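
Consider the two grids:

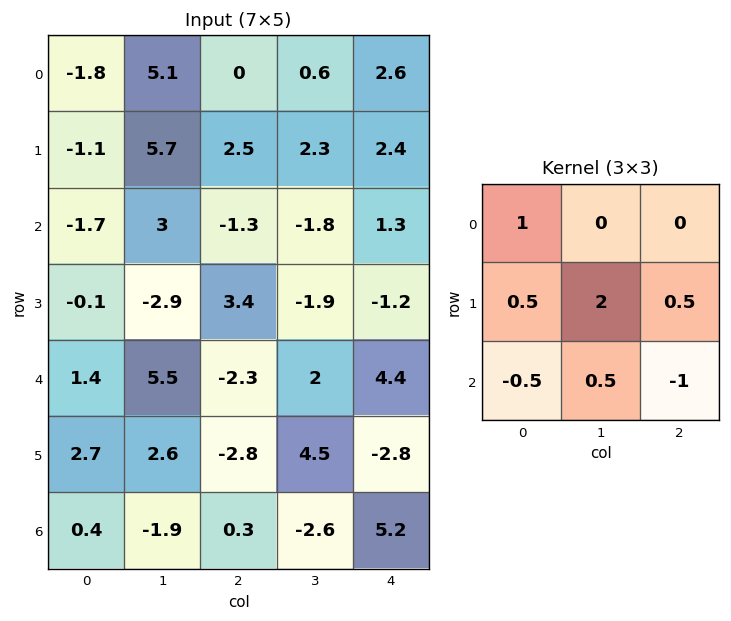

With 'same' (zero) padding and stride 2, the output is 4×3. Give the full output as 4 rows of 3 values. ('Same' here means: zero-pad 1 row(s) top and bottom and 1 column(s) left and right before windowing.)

Output[0,0]: The receptive field on the zero-padded input at this output position is [0 0 0 / 0 -1.8 5.1 / 0 -1.1 5.7]. Elementwise product with the kernel and sum: 0·1 + 0·0.5 + -1.8·2 + 5.1·0.5 + 0·-0.5 + -1.1·0.5 + 5.7·-1.

-7.3 -1.05 5.55
0.95 8.75 4.35
4.3 -10.95 4.25
-0.15 0.95 13.6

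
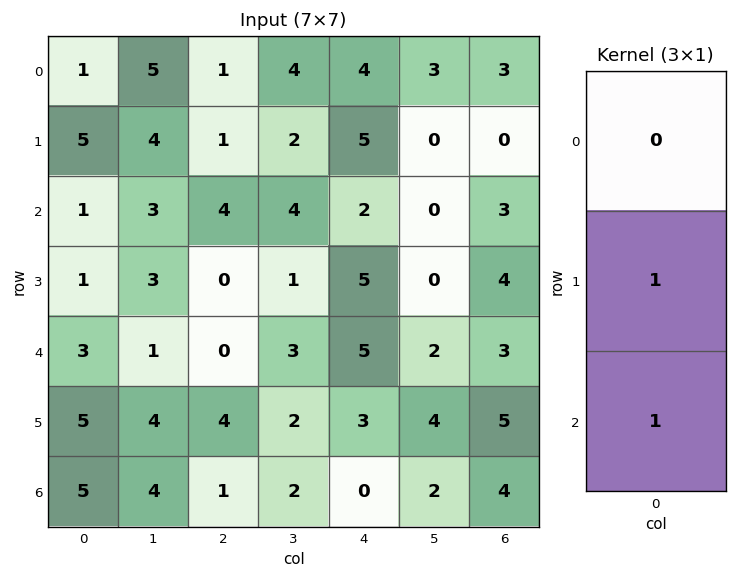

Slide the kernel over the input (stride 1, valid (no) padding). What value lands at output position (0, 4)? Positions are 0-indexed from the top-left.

The receptive field on the input at this output position is [4 / 5 / 2]. Elementwise product with the kernel and sum: 5·1 + 2·1.

7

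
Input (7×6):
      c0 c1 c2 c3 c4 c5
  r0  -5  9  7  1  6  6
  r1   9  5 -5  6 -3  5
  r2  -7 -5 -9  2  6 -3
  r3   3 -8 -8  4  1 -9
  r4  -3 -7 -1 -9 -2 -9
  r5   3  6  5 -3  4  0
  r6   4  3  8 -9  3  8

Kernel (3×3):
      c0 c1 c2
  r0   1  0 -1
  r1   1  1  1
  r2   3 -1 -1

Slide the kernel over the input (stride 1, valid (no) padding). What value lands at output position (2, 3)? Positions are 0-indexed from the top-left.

The receptive field on the input at this output position is [2 6 -3 / 4 1 -9 / -9 -2 -9]. Elementwise product with the kernel and sum: 2·1 + -3·-1 + 4·1 + 1·1 + -9·1 + -9·3 + -2·-1 + -9·-1.

-15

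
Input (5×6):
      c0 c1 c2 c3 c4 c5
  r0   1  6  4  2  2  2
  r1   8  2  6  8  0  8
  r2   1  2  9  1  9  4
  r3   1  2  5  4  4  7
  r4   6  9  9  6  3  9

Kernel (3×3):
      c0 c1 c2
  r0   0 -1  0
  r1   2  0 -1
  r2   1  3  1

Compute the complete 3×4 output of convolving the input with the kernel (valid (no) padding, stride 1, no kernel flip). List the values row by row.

Output[0,0]: The receptive field on the input at this output position is [1 6 4 / 8 2 6 / 1 2 9]. Elementwise product with the kernel and sum: 6·-1 + 8·2 + 6·-1 + 1·1 + 2·3 + 9·1.
Output[0,1]: The receptive field on the input at this output position is [6 4 2 / 2 6 8 / 2 9 1]. Elementwise product with the kernel and sum: 4·-1 + 2·2 + 8·-1 + 2·1 + 9·3 + 1·1.

20 22 31 38
3 18 22 21
37 33 35 16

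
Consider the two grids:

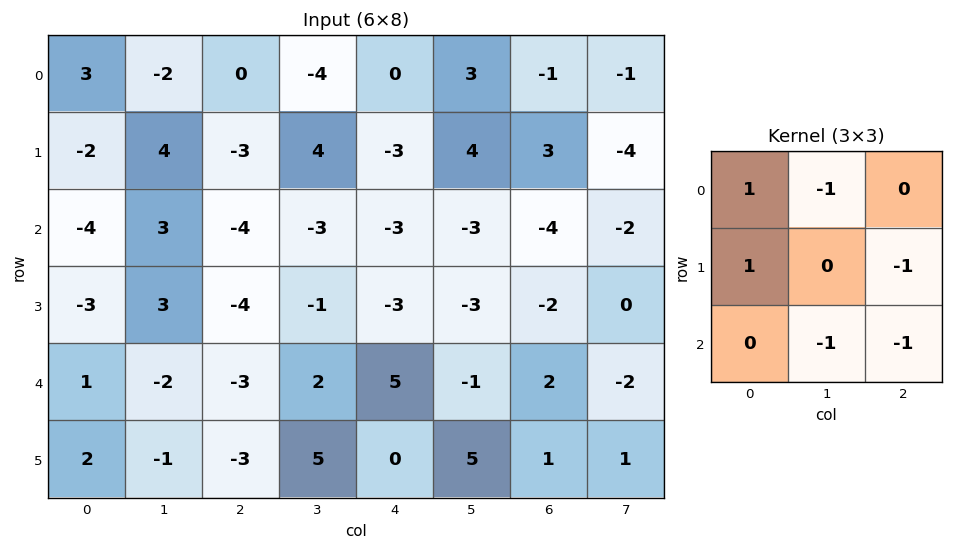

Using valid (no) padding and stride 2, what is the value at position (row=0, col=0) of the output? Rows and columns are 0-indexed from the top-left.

The receptive field on the input at this output position is [3 -2 0 / -2 4 -3 / -4 3 -4]. Elementwise product with the kernel and sum: 3·1 + -2·-1 + -2·1 + -3·-1 + 3·-1 + -4·-1.

7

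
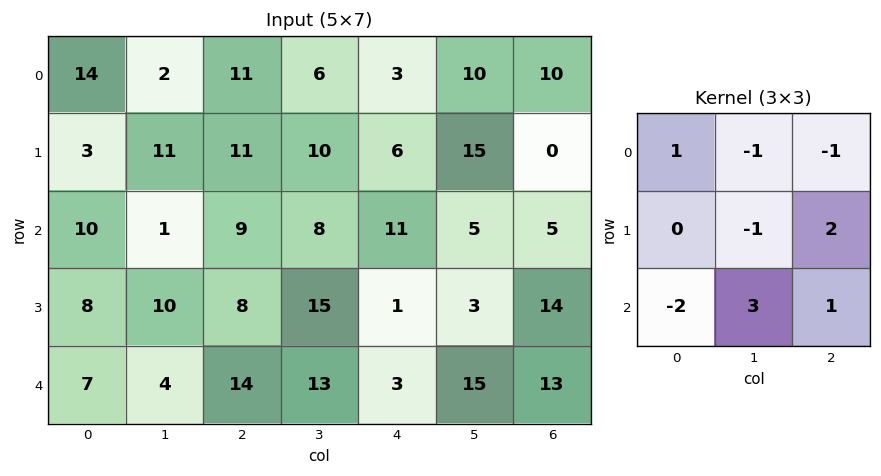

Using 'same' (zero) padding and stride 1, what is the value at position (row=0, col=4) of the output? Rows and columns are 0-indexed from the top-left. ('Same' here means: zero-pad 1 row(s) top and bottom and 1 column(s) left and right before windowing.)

30

The receptive field on the zero-padded input at this output position is [0 0 0 / 6 3 10 / 10 6 15]. Elementwise product with the kernel and sum: 0·1 + 0·-1 + 0·-1 + 3·-1 + 10·2 + 10·-2 + 6·3 + 15·1.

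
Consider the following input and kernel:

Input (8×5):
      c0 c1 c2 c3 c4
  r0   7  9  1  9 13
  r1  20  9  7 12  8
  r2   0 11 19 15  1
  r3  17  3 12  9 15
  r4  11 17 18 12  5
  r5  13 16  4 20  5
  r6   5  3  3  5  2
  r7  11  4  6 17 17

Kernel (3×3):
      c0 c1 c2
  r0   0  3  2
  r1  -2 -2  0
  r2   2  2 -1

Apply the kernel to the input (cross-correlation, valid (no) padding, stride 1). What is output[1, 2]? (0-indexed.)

11

The receptive field on the input at this output position is [7 12 8 / 19 15 1 / 12 9 15]. Elementwise product with the kernel and sum: 12·3 + 8·2 + 19·-2 + 15·-2 + 12·2 + 9·2 + 15·-1.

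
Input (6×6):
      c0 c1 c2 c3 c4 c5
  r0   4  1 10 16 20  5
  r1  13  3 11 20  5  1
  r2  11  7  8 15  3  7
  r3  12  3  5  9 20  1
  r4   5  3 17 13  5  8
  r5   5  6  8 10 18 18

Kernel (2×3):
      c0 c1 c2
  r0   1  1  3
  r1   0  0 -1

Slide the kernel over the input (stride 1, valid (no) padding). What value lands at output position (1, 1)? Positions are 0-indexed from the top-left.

59

The receptive field on the input at this output position is [3 11 20 / 7 8 15]. Elementwise product with the kernel and sum: 3·1 + 11·1 + 20·3 + 15·-1.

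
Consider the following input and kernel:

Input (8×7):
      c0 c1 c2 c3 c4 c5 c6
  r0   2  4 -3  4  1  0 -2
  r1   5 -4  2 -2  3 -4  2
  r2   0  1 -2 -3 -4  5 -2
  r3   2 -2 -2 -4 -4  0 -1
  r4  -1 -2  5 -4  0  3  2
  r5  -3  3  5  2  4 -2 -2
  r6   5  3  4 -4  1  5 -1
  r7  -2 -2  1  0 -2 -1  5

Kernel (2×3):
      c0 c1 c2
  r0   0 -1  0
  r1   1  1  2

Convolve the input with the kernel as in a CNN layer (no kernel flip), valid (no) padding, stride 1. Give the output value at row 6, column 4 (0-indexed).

The receptive field on the input at this output position is [1 5 -1 / -2 -1 5]. Elementwise product with the kernel and sum: 5·-1 + -2·1 + -1·1 + 5·2.

2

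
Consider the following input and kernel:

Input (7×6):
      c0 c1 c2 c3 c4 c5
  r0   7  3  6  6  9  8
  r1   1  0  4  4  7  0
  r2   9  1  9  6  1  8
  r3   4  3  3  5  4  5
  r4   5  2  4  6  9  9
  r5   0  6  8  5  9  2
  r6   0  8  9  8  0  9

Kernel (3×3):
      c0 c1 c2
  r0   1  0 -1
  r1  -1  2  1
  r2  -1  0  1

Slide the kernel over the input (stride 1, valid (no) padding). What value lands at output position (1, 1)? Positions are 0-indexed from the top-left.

21

The receptive field on the input at this output position is [0 4 4 / 1 9 6 / 3 3 5]. Elementwise product with the kernel and sum: 0·1 + 4·-1 + 1·-1 + 9·2 + 6·1 + 3·-1 + 5·1.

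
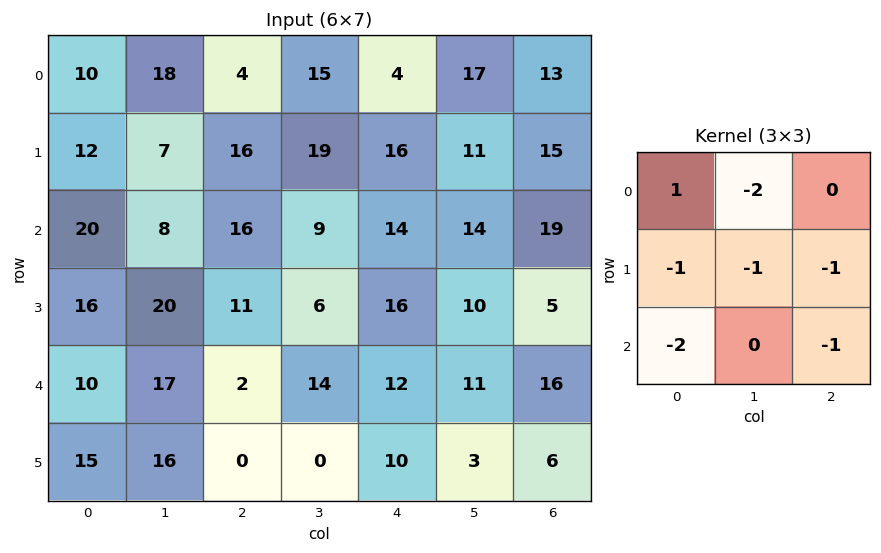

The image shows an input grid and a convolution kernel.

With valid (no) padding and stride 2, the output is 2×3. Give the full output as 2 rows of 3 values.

Output[0,0]: The receptive field on the input at this output position is [10 18 4 / 12 7 16 / 20 8 16]. Elementwise product with the kernel and sum: 10·1 + 18·-2 + 12·-1 + 7·-1 + 16·-1 + 20·-2 + 16·-1.
Output[0,1]: The receptive field on the input at this output position is [4 15 4 / 16 19 16 / 16 9 14]. Elementwise product with the kernel and sum: 4·1 + 15·-2 + 16·-1 + 19·-1 + 16·-1 + 16·-2 + 14·-1.

-117 -123 -119
-65 -51 -85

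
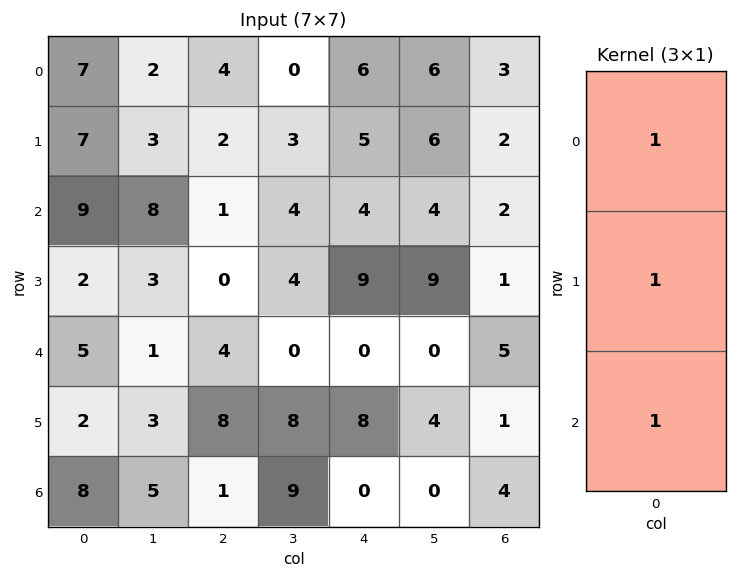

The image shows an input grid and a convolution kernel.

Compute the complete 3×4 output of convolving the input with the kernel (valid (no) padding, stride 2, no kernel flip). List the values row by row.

23 7 15 7
16 5 13 8
15 13 8 10

Output[0,0]: The receptive field on the input at this output position is [7 / 7 / 9]. Elementwise product with the kernel and sum: 7·1 + 7·1 + 9·1.
Output[0,1]: The receptive field on the input at this output position is [4 / 2 / 1]. Elementwise product with the kernel and sum: 4·1 + 2·1 + 1·1.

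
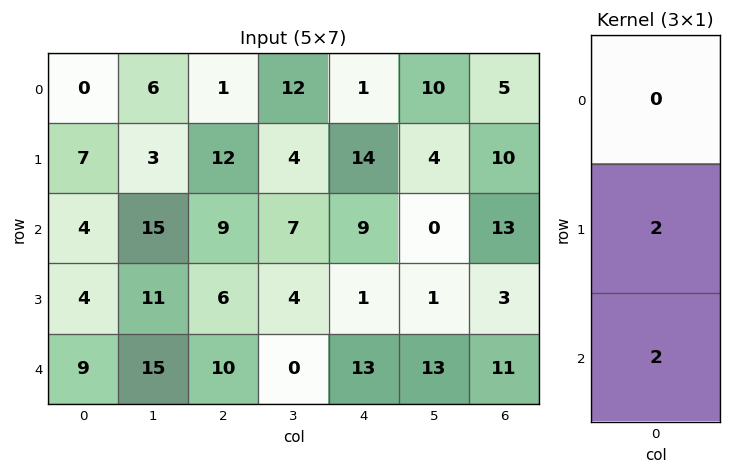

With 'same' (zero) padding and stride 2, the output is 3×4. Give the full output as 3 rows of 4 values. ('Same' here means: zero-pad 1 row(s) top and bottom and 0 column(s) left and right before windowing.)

14 26 30 30
16 30 20 32
18 20 26 22

Output[0,0]: The receptive field on the zero-padded input at this output position is [0 / 0 / 7]. Elementwise product with the kernel and sum: 0·2 + 7·2.
Output[0,1]: The receptive field on the zero-padded input at this output position is [0 / 1 / 12]. Elementwise product with the kernel and sum: 1·2 + 12·2.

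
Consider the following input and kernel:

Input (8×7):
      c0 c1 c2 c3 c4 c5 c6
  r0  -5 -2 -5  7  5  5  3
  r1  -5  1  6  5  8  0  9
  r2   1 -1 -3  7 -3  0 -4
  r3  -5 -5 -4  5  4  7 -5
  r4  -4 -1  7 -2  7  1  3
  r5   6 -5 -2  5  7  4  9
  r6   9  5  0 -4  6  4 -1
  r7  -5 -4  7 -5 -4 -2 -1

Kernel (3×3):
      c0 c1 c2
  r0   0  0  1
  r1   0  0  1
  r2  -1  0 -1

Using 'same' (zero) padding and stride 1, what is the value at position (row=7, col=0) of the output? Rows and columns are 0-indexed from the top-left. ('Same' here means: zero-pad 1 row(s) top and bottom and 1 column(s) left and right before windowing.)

1

The receptive field on the zero-padded input at this output position is [0 9 5 / 0 -5 -4 / 0 0 0]. Elementwise product with the kernel and sum: 5·1 + -4·1 + 0·-1 + 0·-1.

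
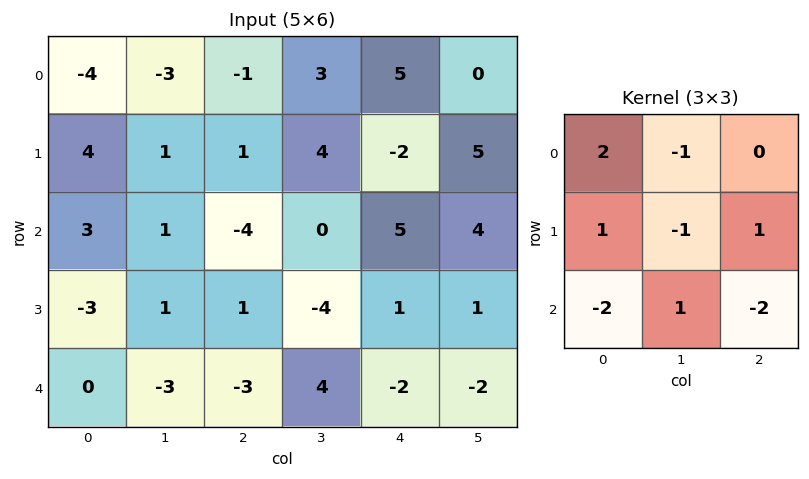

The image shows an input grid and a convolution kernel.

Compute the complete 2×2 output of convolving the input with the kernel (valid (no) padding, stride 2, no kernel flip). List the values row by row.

Output[0,0]: The receptive field on the input at this output position is [-4 -3 -1 / 4 1 1 / 3 1 -4]. Elementwise product with the kernel and sum: -4·2 + -3·-1 + 4·1 + 1·-1 + 1·1 + 3·-2 + 1·1 + -4·-2.
Output[0,1]: The receptive field on the input at this output position is [-1 3 5 / 1 4 -2 / -4 0 5]. Elementwise product with the kernel and sum: -1·2 + 3·-1 + 1·1 + 4·-1 + -2·1 + -4·-2 + 0·1 + 5·-2.

2 -12
5 12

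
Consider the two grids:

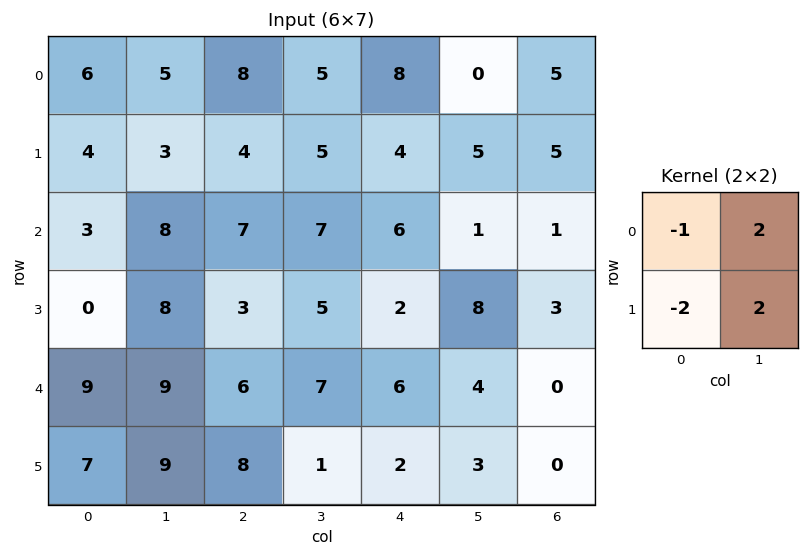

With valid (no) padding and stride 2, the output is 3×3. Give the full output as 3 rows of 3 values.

Output[0,0]: The receptive field on the input at this output position is [6 5 / 4 3]. Elementwise product with the kernel and sum: 6·-1 + 5·2 + 4·-2 + 3·2.
Output[0,1]: The receptive field on the input at this output position is [8 5 / 4 5]. Elementwise product with the kernel and sum: 8·-1 + 5·2 + 4·-2 + 5·2.

2 4 -6
29 11 8
13 -6 4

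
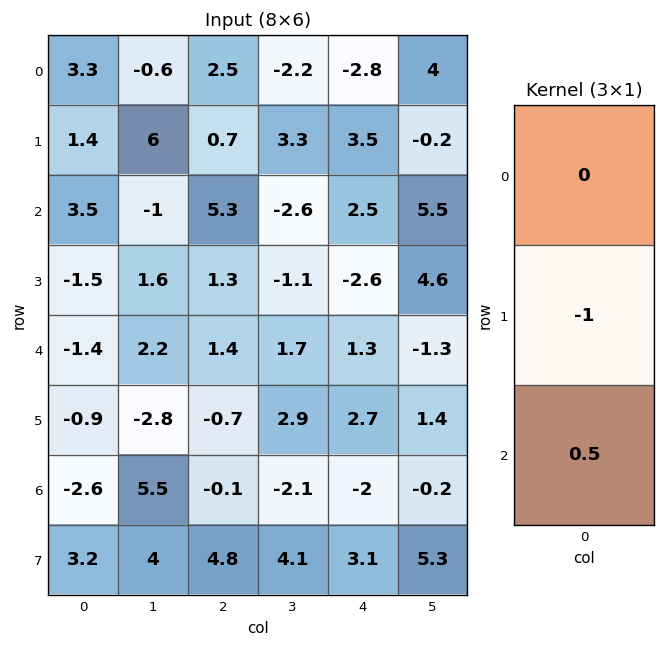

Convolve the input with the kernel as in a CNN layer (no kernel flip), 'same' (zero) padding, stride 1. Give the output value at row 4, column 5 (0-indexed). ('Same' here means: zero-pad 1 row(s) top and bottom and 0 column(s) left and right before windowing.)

2

The receptive field on the zero-padded input at this output position is [4.6 / -1.3 / 1.4]. Elementwise product with the kernel and sum: -1.3·-1 + 1.4·0.5.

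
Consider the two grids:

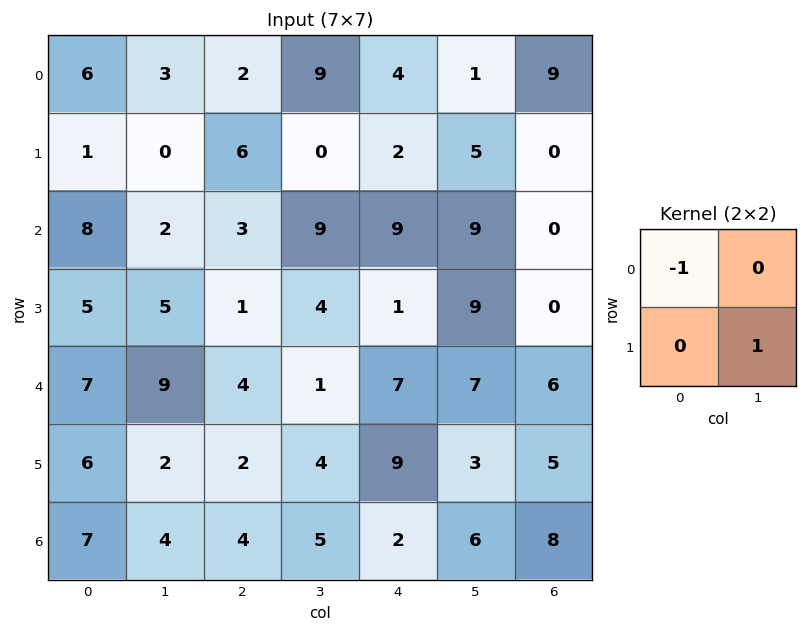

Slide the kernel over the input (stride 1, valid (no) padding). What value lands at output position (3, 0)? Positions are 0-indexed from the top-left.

4

The receptive field on the input at this output position is [5 5 / 7 9]. Elementwise product with the kernel and sum: 5·-1 + 9·1.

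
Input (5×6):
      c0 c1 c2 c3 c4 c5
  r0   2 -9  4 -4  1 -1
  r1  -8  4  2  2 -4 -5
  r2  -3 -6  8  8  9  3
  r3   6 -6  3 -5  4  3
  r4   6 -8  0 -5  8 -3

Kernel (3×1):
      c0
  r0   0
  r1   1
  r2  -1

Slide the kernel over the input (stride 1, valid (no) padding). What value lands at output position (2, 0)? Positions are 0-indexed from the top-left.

0

The receptive field on the input at this output position is [-3 / 6 / 6]. Elementwise product with the kernel and sum: 6·1 + 6·-1.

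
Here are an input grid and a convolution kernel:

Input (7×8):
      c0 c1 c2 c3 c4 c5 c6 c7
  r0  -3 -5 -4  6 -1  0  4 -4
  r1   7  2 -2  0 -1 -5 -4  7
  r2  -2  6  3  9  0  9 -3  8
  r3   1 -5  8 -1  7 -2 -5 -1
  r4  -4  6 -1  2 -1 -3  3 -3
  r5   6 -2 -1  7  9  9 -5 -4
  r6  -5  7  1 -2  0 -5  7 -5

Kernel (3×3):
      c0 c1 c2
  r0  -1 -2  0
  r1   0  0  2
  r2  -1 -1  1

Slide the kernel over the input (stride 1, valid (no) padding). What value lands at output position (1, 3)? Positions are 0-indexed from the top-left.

The receptive field on the input at this output position is [0 -1 -5 / 9 0 9 / -1 7 -2]. Elementwise product with the kernel and sum: 0·-1 + -1·-2 + 9·2 + -1·-1 + 7·-1 + -2·1.

12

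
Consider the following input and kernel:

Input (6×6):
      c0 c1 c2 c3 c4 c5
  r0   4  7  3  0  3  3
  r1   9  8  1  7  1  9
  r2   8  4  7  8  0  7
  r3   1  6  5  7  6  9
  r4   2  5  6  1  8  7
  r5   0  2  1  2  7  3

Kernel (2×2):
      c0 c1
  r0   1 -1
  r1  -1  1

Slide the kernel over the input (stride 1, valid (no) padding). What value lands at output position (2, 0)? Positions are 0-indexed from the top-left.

9

The receptive field on the input at this output position is [8 4 / 1 6]. Elementwise product with the kernel and sum: 8·1 + 4·-1 + 1·-1 + 6·1.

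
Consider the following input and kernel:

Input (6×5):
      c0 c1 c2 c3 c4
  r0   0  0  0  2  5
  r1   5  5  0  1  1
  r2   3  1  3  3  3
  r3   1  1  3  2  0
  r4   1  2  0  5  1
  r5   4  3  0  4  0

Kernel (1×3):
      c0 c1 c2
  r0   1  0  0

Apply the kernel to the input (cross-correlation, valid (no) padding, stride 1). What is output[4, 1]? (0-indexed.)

The receptive field on the input at this output position is [2 0 5]. Elementwise product with the kernel and sum: 2·1.

2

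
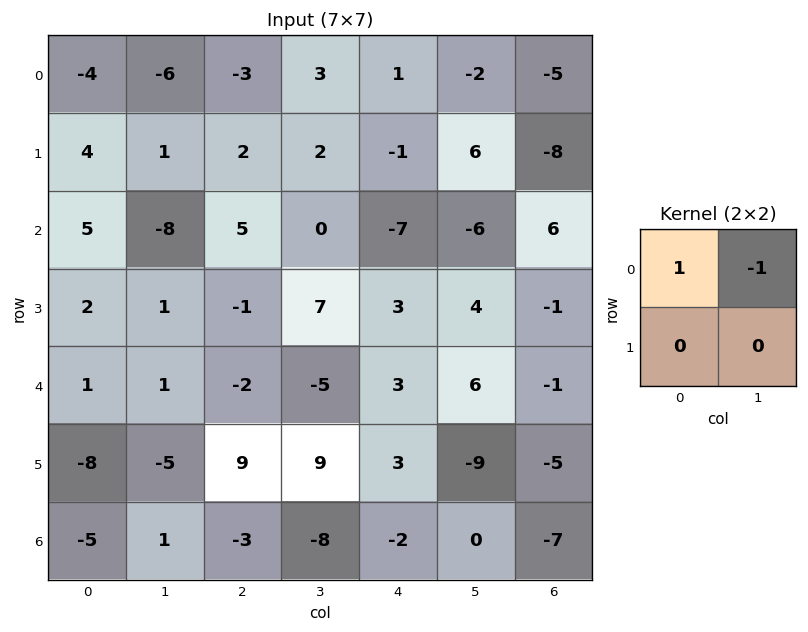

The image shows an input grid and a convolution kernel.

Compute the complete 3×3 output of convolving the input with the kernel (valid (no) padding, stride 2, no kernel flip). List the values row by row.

2 -6 3
13 5 -1
0 3 -3

Output[0,0]: The receptive field on the input at this output position is [-4 -6 / 4 1]. Elementwise product with the kernel and sum: -4·1 + -6·-1.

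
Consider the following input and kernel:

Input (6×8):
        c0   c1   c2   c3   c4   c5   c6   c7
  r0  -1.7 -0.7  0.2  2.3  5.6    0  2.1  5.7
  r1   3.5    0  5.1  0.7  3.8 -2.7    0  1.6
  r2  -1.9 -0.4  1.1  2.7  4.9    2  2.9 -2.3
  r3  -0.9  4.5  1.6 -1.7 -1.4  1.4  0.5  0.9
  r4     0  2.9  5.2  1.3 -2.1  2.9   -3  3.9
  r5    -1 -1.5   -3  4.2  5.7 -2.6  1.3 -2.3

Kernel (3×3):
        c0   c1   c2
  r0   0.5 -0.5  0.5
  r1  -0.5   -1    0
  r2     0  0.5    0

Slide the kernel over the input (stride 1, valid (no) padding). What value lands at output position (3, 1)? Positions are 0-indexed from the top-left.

The receptive field on the input at this output position is [4.5 1.6 -1.7 / 2.9 5.2 1.3 / -1.5 -3 4.2]. Elementwise product with the kernel and sum: 4.5·0.5 + 1.6·-0.5 + -1.7·0.5 + 2.9·-0.5 + 5.2·-1 + -3·0.5.

-7.55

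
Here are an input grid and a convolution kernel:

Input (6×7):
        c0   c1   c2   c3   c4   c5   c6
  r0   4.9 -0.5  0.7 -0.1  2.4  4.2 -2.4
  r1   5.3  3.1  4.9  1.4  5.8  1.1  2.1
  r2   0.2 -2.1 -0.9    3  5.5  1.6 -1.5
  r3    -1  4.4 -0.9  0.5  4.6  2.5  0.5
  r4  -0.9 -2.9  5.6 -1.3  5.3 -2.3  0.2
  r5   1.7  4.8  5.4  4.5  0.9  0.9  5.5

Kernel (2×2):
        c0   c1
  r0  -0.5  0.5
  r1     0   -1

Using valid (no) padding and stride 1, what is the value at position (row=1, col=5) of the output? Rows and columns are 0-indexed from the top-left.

The receptive field on the input at this output position is [1.1 2.1 / 1.6 -1.5]. Elementwise product with the kernel and sum: 1.1·-0.5 + 2.1·0.5 + -1.5·-1.

2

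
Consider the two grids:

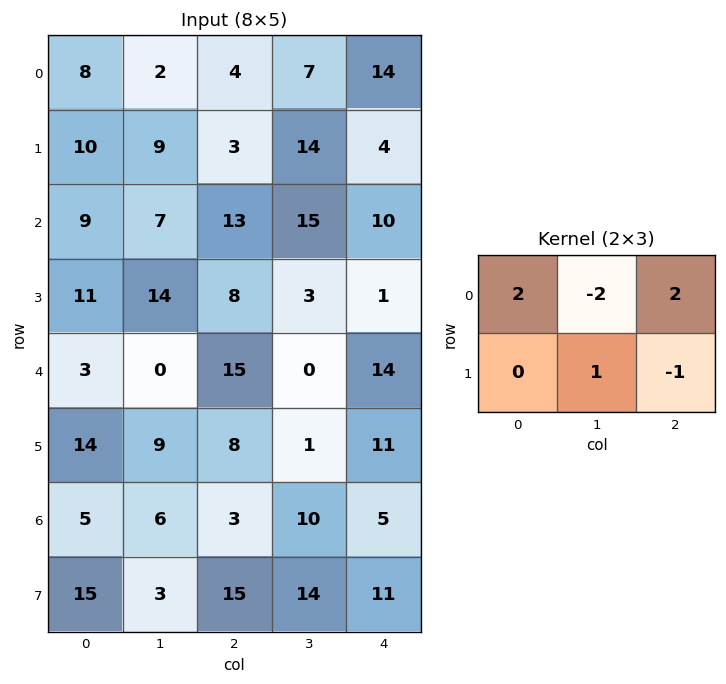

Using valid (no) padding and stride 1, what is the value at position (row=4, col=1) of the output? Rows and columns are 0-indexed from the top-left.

The receptive field on the input at this output position is [0 15 0 / 9 8 1]. Elementwise product with the kernel and sum: 0·2 + 15·-2 + 0·2 + 8·1 + 1·-1.

-23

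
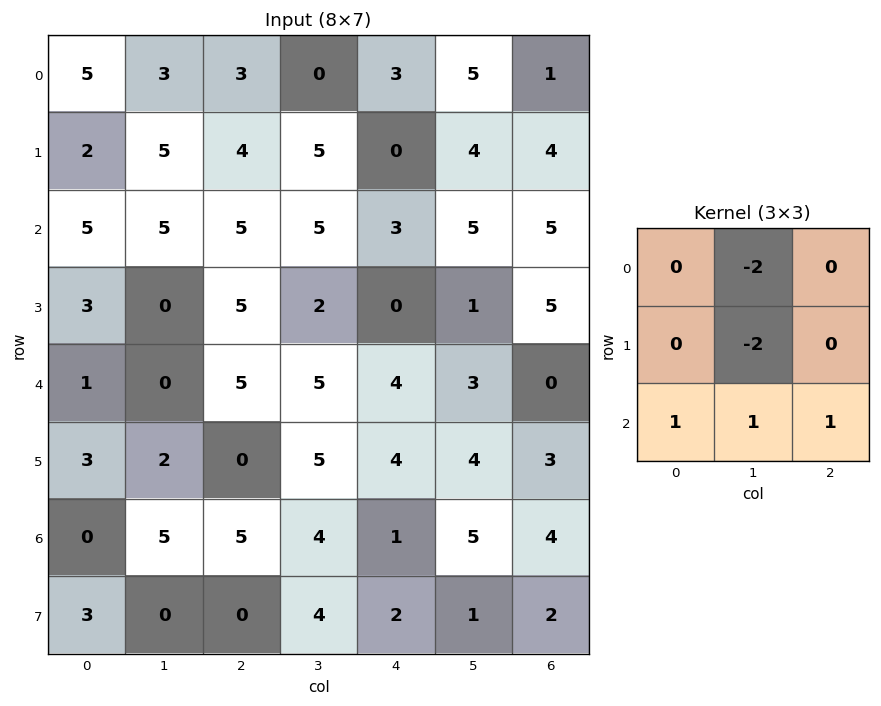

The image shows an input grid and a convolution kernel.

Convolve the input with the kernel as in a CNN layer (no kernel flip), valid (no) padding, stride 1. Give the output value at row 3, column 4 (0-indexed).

3

The receptive field on the input at this output position is [0 1 5 / 4 3 0 / 4 4 3]. Elementwise product with the kernel and sum: 1·-2 + 3·-2 + 4·1 + 4·1 + 3·1.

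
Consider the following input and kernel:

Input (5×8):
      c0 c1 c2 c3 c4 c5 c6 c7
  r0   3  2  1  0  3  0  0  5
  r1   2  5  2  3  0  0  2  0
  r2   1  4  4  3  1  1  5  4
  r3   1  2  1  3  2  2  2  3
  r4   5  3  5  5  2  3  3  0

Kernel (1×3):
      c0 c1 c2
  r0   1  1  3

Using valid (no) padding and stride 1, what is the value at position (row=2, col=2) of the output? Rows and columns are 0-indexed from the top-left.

The receptive field on the input at this output position is [4 3 1]. Elementwise product with the kernel and sum: 4·1 + 3·1 + 1·3.

10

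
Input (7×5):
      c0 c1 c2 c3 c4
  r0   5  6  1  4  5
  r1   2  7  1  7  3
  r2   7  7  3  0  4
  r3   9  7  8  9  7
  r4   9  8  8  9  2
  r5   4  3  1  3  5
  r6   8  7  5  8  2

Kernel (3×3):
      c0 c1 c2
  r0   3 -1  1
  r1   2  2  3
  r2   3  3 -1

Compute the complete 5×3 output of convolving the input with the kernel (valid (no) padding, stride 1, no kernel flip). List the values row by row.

Output[0,0]: The receptive field on the input at this output position is [5 6 1 / 2 7 1 / 7 7 3]. Elementwise product with the kernel and sum: 5·3 + 6·-1 + 1·1 + 2·2 + 7·2 + 1·3 + 7·3 + 7·3 + 3·-1.

70 88 34
77 83 61
116 114 117
106 90 69
84 70 77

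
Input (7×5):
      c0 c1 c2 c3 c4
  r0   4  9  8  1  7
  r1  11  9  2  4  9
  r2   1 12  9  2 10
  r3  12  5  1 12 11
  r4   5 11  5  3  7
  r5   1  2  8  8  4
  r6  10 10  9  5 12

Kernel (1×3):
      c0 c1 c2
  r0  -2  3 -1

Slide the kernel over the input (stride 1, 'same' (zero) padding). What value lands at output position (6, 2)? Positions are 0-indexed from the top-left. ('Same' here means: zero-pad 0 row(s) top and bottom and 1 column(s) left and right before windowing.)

The receptive field on the zero-padded input at this output position is [10 9 5]. Elementwise product with the kernel and sum: 10·-2 + 9·3 + 5·-1.

2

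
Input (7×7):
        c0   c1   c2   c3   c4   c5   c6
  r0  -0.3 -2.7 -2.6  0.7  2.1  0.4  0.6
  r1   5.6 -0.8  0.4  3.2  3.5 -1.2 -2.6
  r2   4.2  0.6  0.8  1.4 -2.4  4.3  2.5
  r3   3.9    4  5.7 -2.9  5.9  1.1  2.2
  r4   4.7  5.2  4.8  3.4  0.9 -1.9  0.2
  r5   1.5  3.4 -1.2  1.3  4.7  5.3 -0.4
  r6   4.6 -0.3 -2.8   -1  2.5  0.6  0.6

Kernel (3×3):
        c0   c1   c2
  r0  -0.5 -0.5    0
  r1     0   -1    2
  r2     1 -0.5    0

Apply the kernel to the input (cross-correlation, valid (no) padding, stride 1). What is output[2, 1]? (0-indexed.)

-9.4

The receptive field on the input at this output position is [0.6 0.8 1.4 / 4 5.7 -2.9 / 5.2 4.8 3.4]. Elementwise product with the kernel and sum: 0.6·-0.5 + 0.8·-0.5 + 5.7·-1 + -2.9·2 + 5.2·1 + 4.8·-0.5.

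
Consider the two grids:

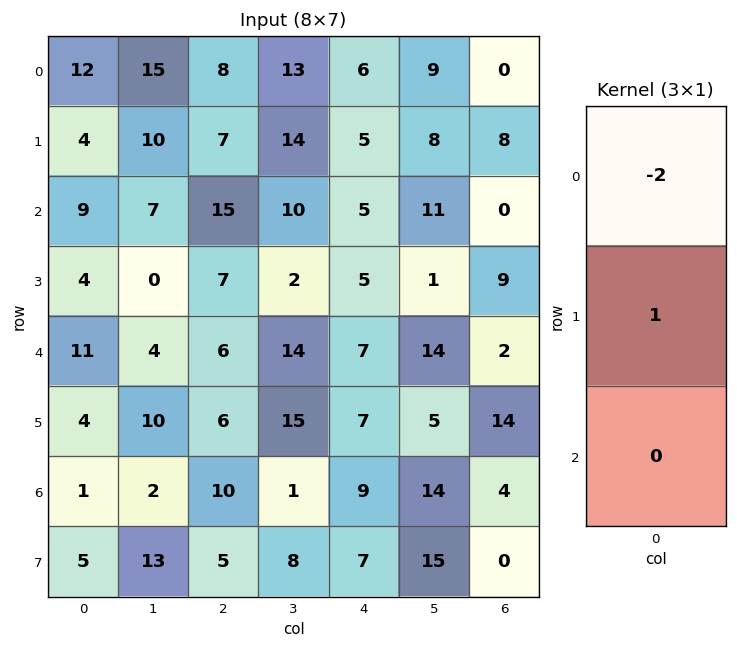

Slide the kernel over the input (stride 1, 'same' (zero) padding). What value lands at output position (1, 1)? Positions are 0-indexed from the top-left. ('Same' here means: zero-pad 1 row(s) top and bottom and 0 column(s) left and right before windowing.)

The receptive field on the zero-padded input at this output position is [15 / 10 / 7]. Elementwise product with the kernel and sum: 15·-2 + 10·1.

-20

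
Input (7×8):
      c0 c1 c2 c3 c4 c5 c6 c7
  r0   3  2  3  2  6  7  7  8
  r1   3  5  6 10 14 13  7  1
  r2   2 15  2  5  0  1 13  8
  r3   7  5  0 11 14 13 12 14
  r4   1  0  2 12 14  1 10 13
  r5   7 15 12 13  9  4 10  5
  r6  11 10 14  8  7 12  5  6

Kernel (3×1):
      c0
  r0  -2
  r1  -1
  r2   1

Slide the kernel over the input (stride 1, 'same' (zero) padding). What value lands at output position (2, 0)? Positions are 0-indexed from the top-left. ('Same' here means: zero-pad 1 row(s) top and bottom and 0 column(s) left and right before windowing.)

-1

The receptive field on the zero-padded input at this output position is [3 / 2 / 7]. Elementwise product with the kernel and sum: 3·-2 + 2·-1 + 7·1.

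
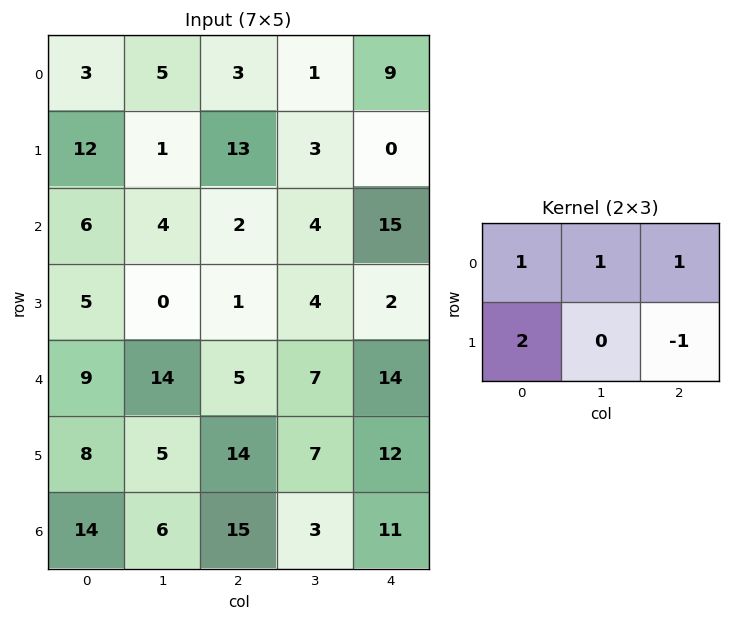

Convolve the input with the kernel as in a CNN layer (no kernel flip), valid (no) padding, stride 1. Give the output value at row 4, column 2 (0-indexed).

The receptive field on the input at this output position is [5 7 14 / 14 7 12]. Elementwise product with the kernel and sum: 5·1 + 7·1 + 14·1 + 14·2 + 12·-1.

42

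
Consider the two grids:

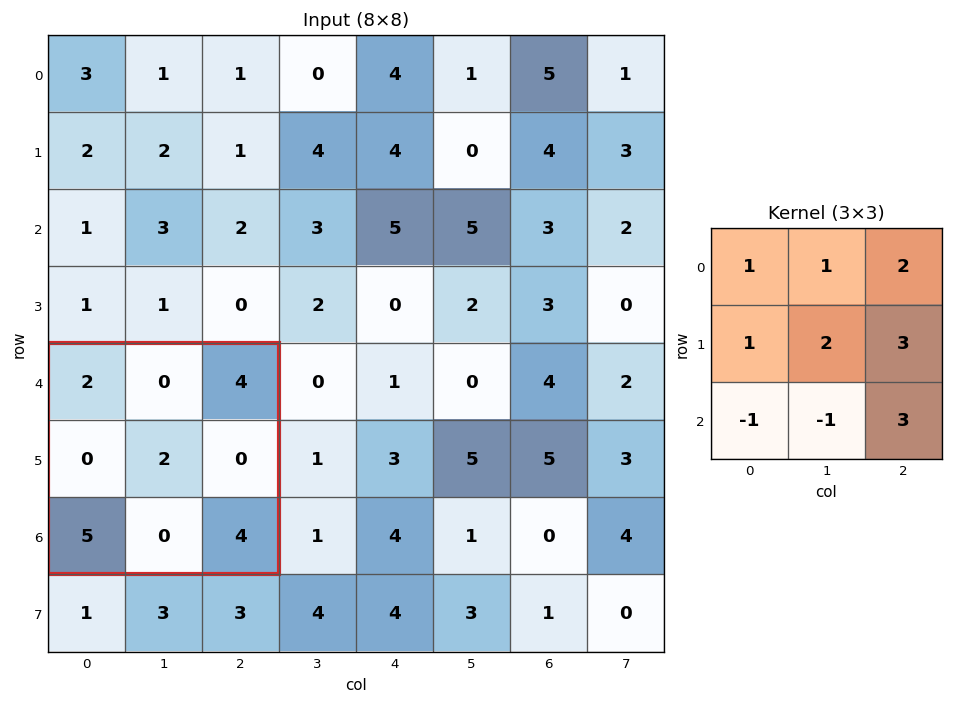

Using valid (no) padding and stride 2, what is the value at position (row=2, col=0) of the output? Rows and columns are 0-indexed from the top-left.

21

The receptive field on the input at this output position is [2 0 4 / 0 2 0 / 5 0 4]. Elementwise product with the kernel and sum: 2·1 + 0·1 + 4·2 + 0·1 + 2·2 + 0·3 + 5·-1 + 0·-1 + 4·3.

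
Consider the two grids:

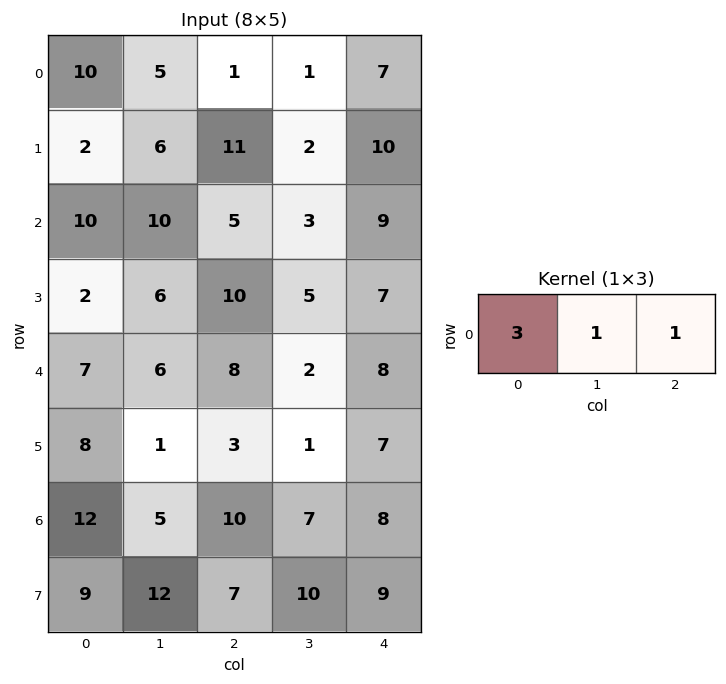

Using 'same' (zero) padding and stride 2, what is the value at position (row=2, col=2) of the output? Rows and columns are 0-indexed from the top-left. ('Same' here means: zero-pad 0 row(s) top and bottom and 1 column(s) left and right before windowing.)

14

The receptive field on the zero-padded input at this output position is [2 8 0]. Elementwise product with the kernel and sum: 2·3 + 8·1 + 0·1.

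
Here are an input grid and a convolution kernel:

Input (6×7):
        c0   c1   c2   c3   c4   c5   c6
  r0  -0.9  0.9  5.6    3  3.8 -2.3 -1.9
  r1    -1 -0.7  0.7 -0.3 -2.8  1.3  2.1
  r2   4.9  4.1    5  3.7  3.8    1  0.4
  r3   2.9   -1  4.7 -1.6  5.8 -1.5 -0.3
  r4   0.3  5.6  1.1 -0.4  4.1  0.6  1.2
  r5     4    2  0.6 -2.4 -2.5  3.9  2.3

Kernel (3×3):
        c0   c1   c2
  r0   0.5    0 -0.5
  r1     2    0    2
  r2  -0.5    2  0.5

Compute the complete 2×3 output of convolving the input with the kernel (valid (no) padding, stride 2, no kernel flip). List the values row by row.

4.4 3.5 1.75
26.75 22.3 12.45

Output[0,0]: The receptive field on the input at this output position is [-0.9 0.9 5.6 / -1 -0.7 0.7 / 4.9 4.1 5]. Elementwise product with the kernel and sum: -0.9·0.5 + 5.6·-0.5 + -1·2 + 0.7·2 + 4.9·-0.5 + 4.1·2 + 5·0.5.
Output[0,1]: The receptive field on the input at this output position is [5.6 3 3.8 / 0.7 -0.3 -2.8 / 5 3.7 3.8]. Elementwise product with the kernel and sum: 5.6·0.5 + 3.8·-0.5 + 0.7·2 + -2.8·2 + 5·-0.5 + 3.7·2 + 3.8·0.5.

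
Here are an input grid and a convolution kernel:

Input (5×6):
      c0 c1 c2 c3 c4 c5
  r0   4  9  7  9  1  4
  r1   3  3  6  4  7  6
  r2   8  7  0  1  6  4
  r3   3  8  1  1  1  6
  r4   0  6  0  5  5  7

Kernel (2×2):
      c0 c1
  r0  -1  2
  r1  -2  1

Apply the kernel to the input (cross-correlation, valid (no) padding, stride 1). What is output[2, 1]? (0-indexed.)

The receptive field on the input at this output position is [7 0 / 8 1]. Elementwise product with the kernel and sum: 7·-1 + 0·2 + 8·-2 + 1·1.

-22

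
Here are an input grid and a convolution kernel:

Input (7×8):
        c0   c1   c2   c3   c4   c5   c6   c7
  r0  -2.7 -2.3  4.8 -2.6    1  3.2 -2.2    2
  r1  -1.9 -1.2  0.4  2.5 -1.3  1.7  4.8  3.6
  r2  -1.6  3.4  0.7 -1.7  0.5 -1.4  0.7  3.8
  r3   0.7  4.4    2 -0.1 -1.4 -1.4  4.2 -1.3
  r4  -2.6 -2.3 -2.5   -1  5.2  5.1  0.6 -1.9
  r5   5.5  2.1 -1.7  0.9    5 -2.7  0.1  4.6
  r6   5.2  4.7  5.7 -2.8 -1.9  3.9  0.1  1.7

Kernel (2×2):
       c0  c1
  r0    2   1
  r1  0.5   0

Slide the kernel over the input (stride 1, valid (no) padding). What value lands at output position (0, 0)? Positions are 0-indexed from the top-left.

-8.65

The receptive field on the input at this output position is [-2.7 -2.3 / -1.9 -1.2]. Elementwise product with the kernel and sum: -2.7·2 + -2.3·1 + -1.9·0.5.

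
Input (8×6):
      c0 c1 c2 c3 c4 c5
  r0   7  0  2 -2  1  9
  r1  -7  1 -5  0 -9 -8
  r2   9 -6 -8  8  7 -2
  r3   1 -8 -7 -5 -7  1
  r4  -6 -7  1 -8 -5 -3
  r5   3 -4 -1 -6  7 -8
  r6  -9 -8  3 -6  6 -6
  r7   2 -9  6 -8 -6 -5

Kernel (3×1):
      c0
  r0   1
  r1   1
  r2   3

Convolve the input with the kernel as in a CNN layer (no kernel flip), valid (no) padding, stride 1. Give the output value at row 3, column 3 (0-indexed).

-31

The receptive field on the input at this output position is [-5 / -8 / -6]. Elementwise product with the kernel and sum: -5·1 + -8·1 + -6·3.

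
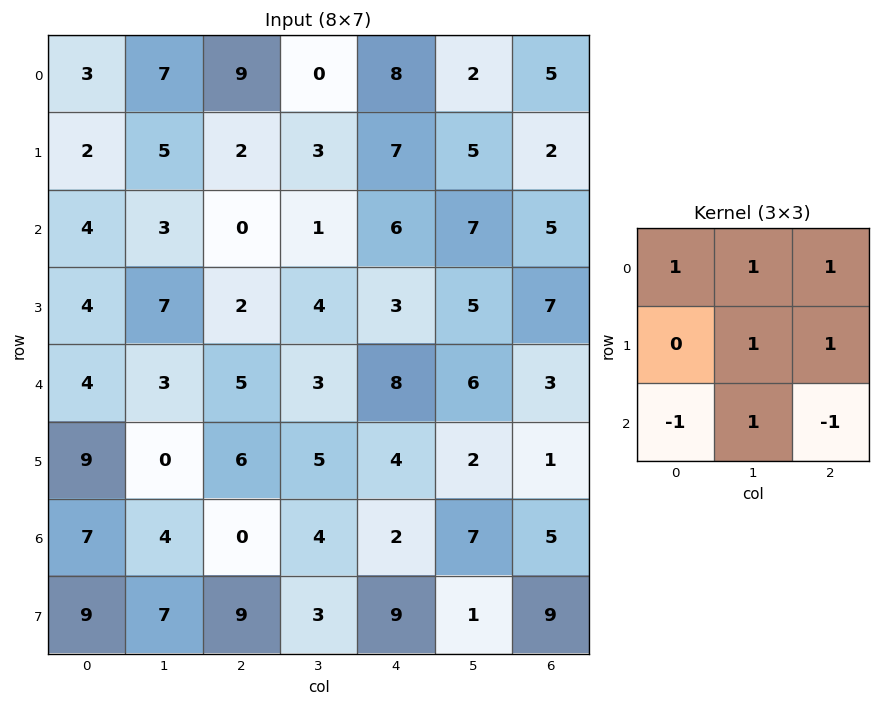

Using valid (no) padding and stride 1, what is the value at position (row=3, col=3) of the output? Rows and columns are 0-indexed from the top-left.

The receptive field on the input at this output position is [4 3 5 / 3 8 6 / 5 4 2]. Elementwise product with the kernel and sum: 4·1 + 3·1 + 5·1 + 8·1 + 6·1 + 5·-1 + 4·1 + 2·-1.

23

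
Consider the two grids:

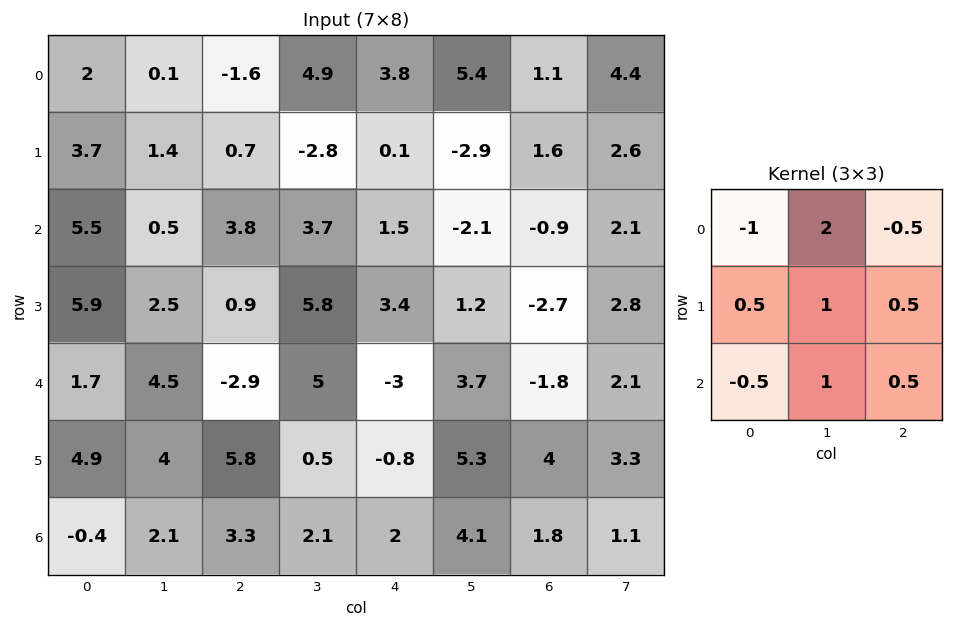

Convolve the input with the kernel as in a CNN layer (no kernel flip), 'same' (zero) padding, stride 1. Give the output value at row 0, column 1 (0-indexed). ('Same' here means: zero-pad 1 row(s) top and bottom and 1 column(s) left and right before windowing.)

The receptive field on the zero-padded input at this output position is [0 0 0 / 2 0.1 -1.6 / 3.7 1.4 0.7]. Elementwise product with the kernel and sum: 0·-1 + 0·2 + 0·-0.5 + 2·0.5 + 0.1·1 + -1.6·0.5 + 3.7·-0.5 + 1.4·1 + 0.7·0.5.

0.2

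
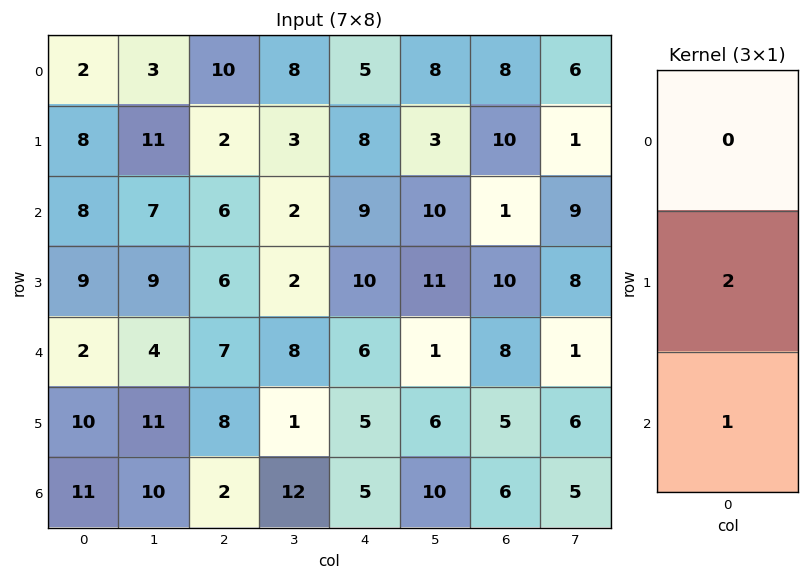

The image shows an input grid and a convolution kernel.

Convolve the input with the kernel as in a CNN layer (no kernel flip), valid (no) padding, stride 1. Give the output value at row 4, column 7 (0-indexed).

The receptive field on the input at this output position is [1 / 6 / 5]. Elementwise product with the kernel and sum: 6·2 + 5·1.

17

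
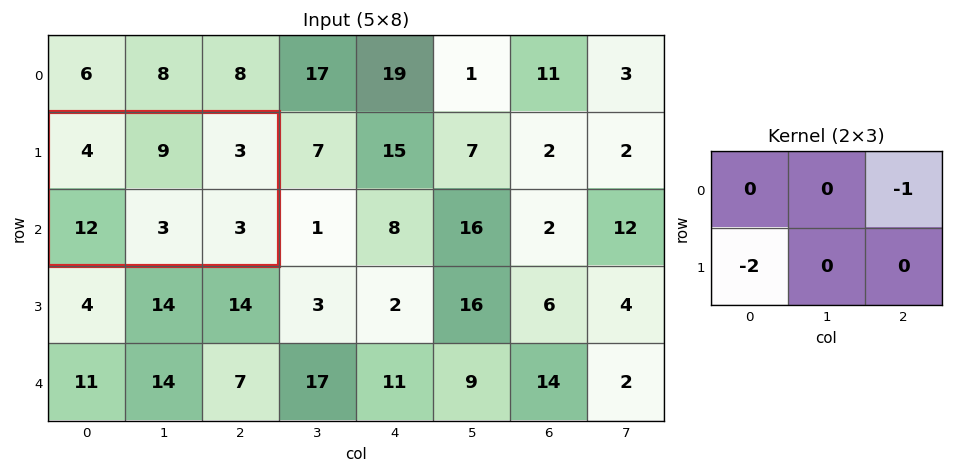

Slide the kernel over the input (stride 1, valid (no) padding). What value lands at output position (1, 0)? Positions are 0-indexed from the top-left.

The receptive field on the input at this output position is [4 9 3 / 12 3 3]. Elementwise product with the kernel and sum: 3·-1 + 12·-2.

-27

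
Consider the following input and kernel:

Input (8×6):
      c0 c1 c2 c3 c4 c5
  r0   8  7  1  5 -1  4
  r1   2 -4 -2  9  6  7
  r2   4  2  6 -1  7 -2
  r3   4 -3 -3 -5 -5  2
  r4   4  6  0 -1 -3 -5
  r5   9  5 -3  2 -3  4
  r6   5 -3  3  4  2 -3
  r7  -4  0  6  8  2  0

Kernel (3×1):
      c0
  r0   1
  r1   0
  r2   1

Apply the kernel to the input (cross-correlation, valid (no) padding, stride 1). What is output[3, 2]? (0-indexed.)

-6

The receptive field on the input at this output position is [-3 / 0 / -3]. Elementwise product with the kernel and sum: -3·1 + -3·1.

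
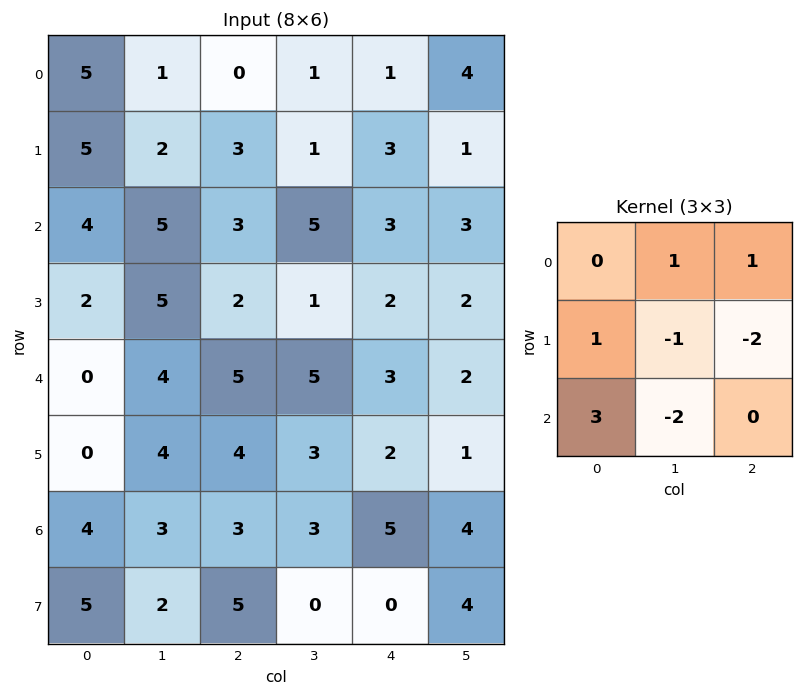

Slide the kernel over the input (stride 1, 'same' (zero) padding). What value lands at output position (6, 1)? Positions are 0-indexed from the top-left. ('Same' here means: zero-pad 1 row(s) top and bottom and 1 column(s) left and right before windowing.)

14

The receptive field on the zero-padded input at this output position is [0 4 4 / 4 3 3 / 5 2 5]. Elementwise product with the kernel and sum: 4·1 + 4·1 + 4·1 + 3·-1 + 3·-2 + 5·3 + 2·-2.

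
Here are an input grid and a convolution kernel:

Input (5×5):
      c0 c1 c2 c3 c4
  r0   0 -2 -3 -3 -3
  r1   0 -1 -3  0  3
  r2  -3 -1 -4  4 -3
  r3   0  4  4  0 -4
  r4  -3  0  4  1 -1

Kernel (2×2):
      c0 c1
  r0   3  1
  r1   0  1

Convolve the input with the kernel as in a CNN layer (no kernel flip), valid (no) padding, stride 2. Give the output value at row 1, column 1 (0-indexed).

-8

The receptive field on the input at this output position is [-4 4 / 4 0]. Elementwise product with the kernel and sum: -4·3 + 4·1 + 0·1.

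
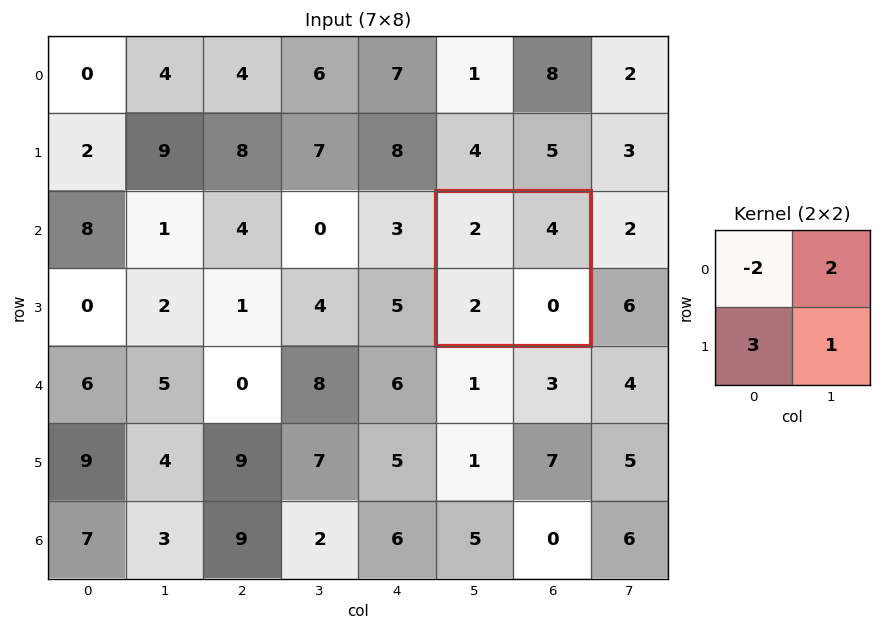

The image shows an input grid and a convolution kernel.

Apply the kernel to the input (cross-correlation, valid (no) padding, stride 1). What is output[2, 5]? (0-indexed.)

The receptive field on the input at this output position is [2 4 / 2 0]. Elementwise product with the kernel and sum: 2·-2 + 4·2 + 2·3 + 0·1.

10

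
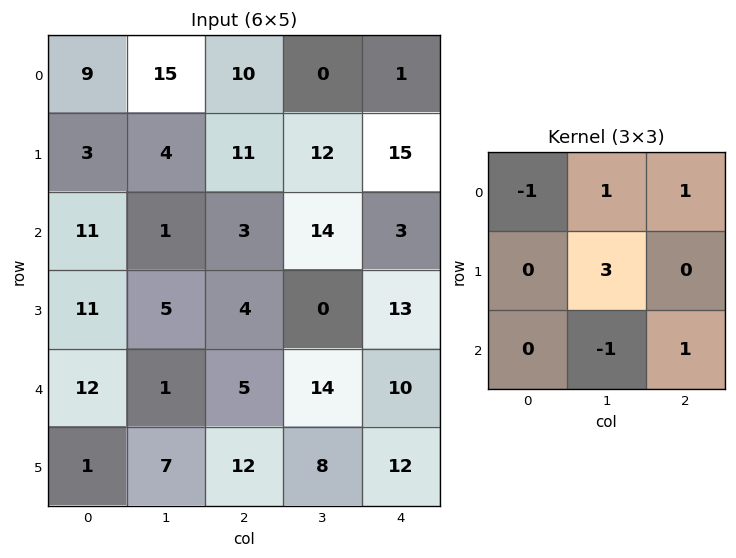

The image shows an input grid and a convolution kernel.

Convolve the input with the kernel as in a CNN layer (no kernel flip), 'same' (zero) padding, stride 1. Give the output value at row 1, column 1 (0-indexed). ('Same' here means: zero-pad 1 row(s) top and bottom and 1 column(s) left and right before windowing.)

The receptive field on the zero-padded input at this output position is [9 15 10 / 3 4 11 / 11 1 3]. Elementwise product with the kernel and sum: 9·-1 + 15·1 + 10·1 + 4·3 + 1·-1 + 3·1.

30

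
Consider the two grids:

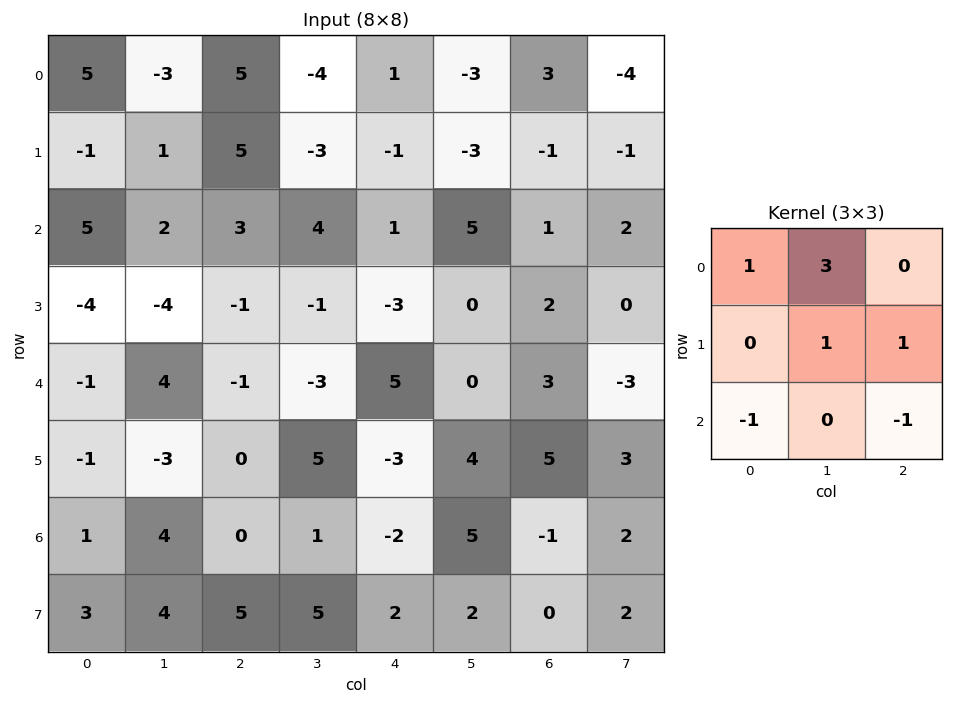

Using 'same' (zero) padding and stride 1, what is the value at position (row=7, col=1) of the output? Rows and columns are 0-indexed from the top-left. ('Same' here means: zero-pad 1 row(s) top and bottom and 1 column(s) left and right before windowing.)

The receptive field on the zero-padded input at this output position is [1 4 0 / 3 4 5 / 0 0 0]. Elementwise product with the kernel and sum: 1·1 + 4·3 + 4·1 + 5·1 + 0·-1 + 0·-1.

22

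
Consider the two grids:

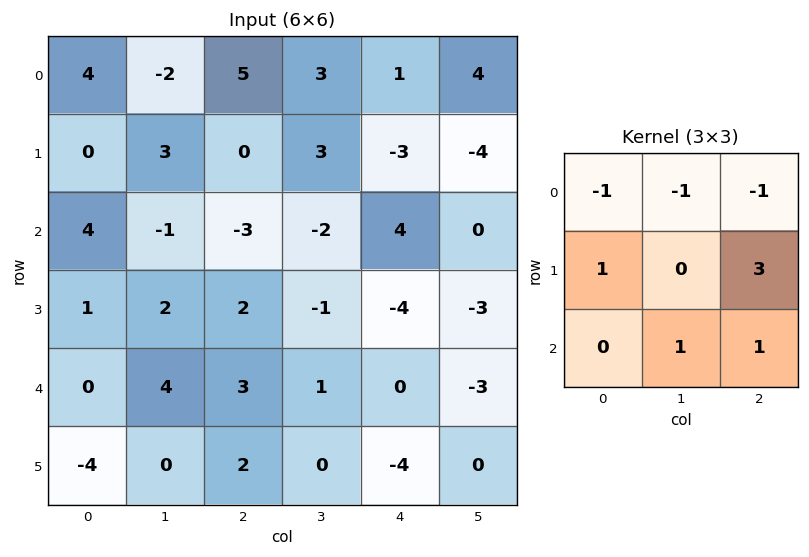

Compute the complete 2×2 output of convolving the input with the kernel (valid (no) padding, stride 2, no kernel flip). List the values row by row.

Output[0,0]: The receptive field on the input at this output position is [4 -2 5 / 0 3 0 / 4 -1 -3]. Elementwise product with the kernel and sum: 4·-1 + -2·-1 + 5·-1 + 0·1 + 0·3 + -1·1 + -3·1.
Output[0,1]: The receptive field on the input at this output position is [5 3 1 / 0 3 -3 / -3 -2 4]. Elementwise product with the kernel and sum: 5·-1 + 3·-1 + 1·-1 + 0·1 + -3·3 + -2·1 + 4·1.

-11 -16
14 -8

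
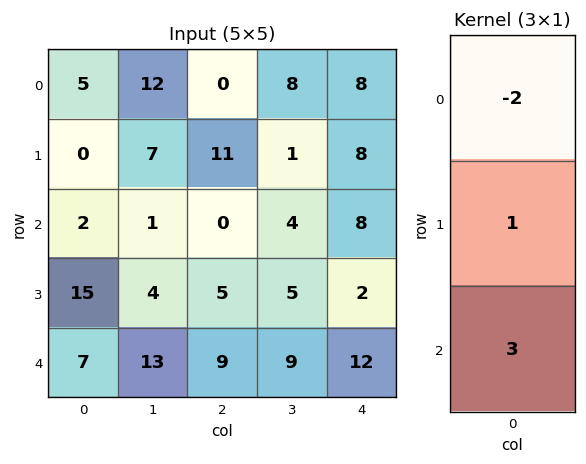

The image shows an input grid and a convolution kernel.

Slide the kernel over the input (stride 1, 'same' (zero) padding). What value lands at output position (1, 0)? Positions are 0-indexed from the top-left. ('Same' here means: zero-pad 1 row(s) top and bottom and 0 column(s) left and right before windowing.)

-4

The receptive field on the zero-padded input at this output position is [5 / 0 / 2]. Elementwise product with the kernel and sum: 5·-2 + 0·1 + 2·3.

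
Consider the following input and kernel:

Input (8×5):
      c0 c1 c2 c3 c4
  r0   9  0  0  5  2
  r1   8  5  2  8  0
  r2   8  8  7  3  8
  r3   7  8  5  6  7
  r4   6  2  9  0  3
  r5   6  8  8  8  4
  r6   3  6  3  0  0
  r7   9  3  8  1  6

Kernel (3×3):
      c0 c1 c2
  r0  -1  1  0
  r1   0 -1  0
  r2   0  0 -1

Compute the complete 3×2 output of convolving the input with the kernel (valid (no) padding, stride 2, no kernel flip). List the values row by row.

-21 -11
-17 -13
-15 -17

Output[0,0]: The receptive field on the input at this output position is [9 0 0 / 8 5 2 / 8 8 7]. Elementwise product with the kernel and sum: 9·-1 + 0·1 + 5·-1 + 7·-1.
Output[0,1]: The receptive field on the input at this output position is [0 5 2 / 2 8 0 / 7 3 8]. Elementwise product with the kernel and sum: 0·-1 + 5·1 + 8·-1 + 8·-1.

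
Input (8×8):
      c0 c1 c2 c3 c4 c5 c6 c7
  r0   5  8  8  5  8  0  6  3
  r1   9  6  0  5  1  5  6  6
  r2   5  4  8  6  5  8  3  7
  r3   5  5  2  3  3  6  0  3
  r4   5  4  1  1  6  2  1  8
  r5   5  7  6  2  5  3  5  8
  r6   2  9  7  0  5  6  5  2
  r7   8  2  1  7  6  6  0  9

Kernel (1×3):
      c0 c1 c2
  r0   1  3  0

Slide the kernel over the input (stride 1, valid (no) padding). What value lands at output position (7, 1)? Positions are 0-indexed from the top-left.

The receptive field on the input at this output position is [2 1 7]. Elementwise product with the kernel and sum: 2·1 + 1·3.

5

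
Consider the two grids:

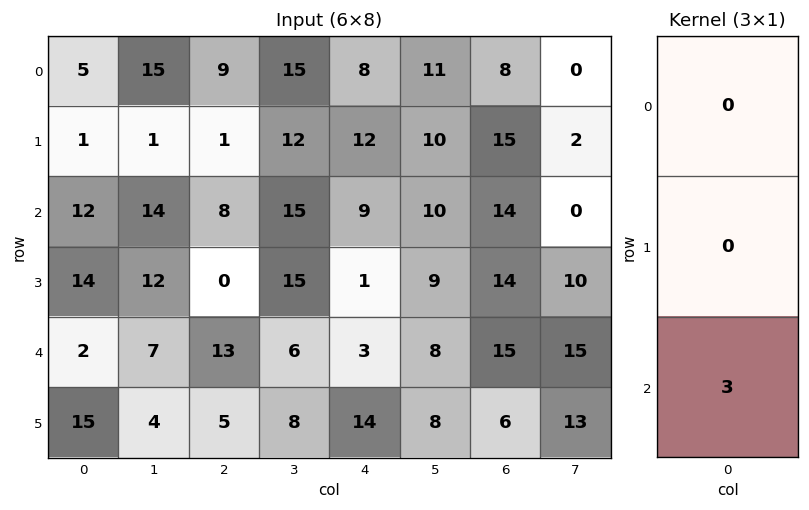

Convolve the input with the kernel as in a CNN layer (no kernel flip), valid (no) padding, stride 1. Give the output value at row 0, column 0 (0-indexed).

The receptive field on the input at this output position is [5 / 1 / 12]. Elementwise product with the kernel and sum: 12·3.

36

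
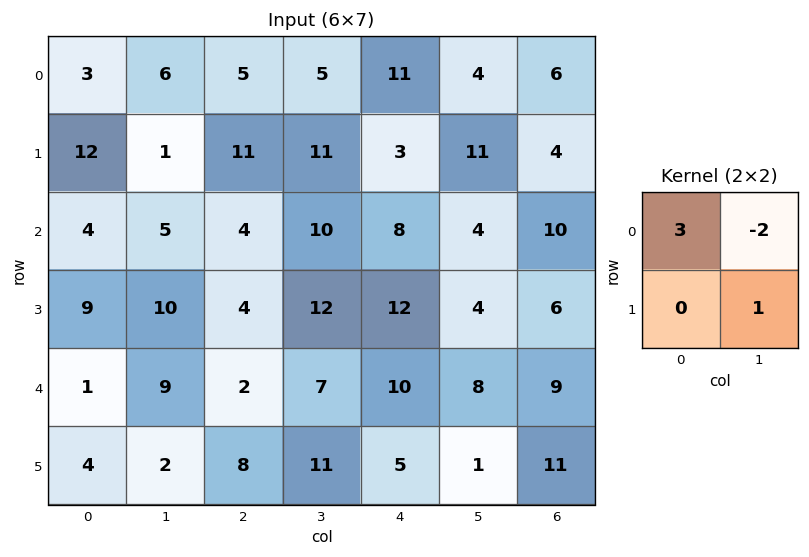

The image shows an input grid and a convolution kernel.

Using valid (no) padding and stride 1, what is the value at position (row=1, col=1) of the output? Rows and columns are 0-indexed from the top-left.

-15

The receptive field on the input at this output position is [1 11 / 5 4]. Elementwise product with the kernel and sum: 1·3 + 11·-2 + 4·1.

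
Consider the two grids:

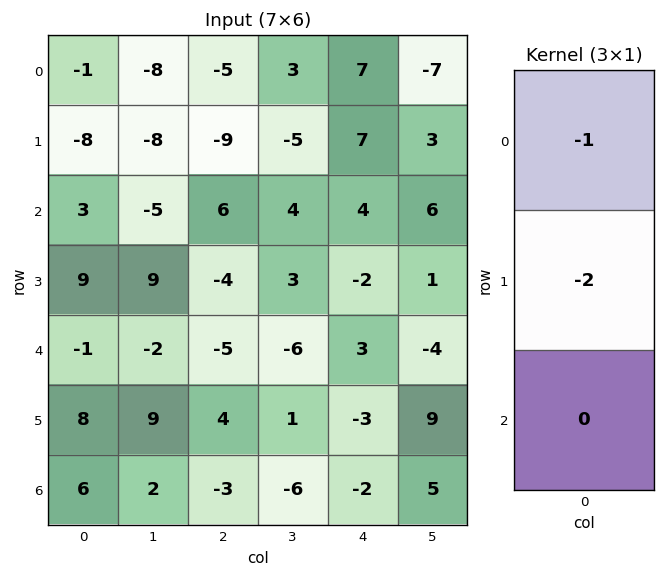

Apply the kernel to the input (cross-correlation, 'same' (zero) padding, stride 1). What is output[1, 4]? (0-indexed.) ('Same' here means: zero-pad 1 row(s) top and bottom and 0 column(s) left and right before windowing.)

-21

The receptive field on the zero-padded input at this output position is [7 / 7 / 4]. Elementwise product with the kernel and sum: 7·-1 + 7·-2.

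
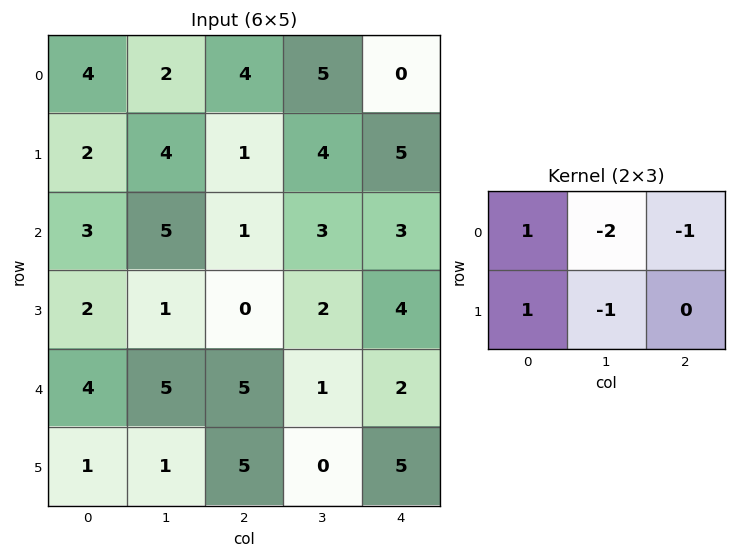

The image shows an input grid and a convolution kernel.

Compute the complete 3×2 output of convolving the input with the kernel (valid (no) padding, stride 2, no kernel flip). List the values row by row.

Output[0,0]: The receptive field on the input at this output position is [4 2 4 / 2 4 1]. Elementwise product with the kernel and sum: 4·1 + 2·-2 + 4·-1 + 2·1 + 4·-1.

-6 -9
-7 -10
-11 6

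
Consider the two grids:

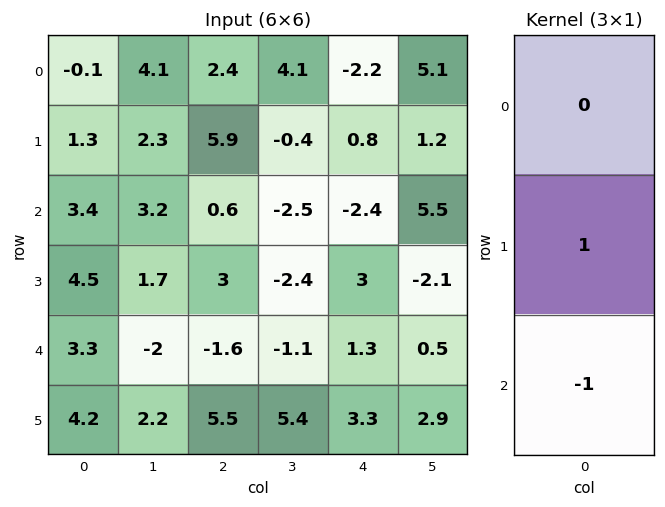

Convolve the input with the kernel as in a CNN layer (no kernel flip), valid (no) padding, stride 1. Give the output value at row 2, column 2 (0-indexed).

The receptive field on the input at this output position is [0.6 / 3 / -1.6]. Elementwise product with the kernel and sum: 3·1 + -1.6·-1.

4.6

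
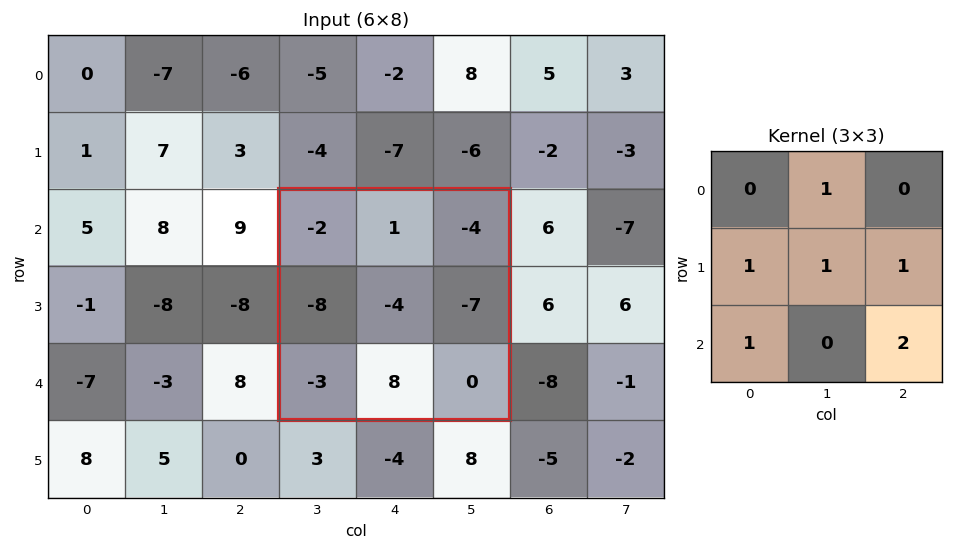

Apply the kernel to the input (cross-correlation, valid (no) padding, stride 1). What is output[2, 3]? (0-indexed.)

The receptive field on the input at this output position is [-2 1 -4 / -8 -4 -7 / -3 8 0]. Elementwise product with the kernel and sum: 1·1 + -8·1 + -4·1 + -7·1 + -3·1 + 0·2.

-21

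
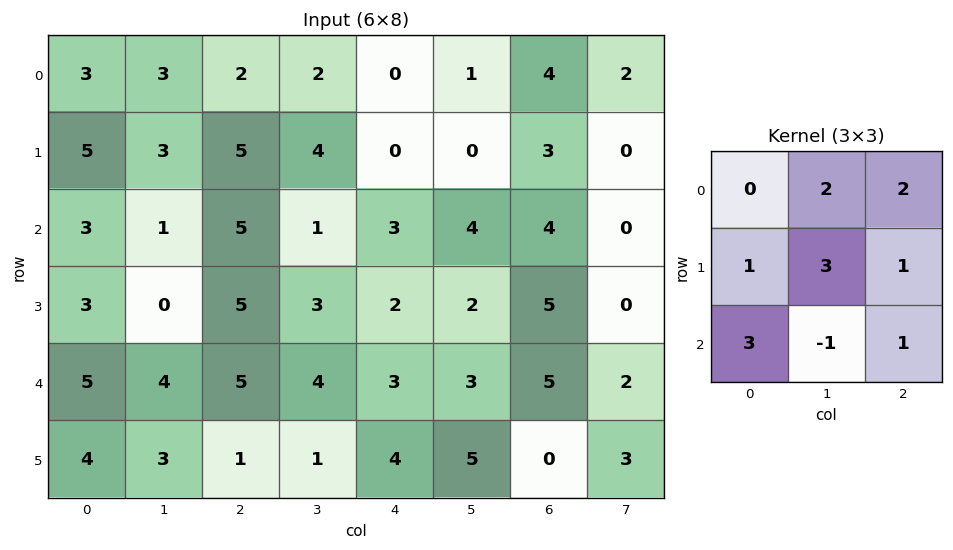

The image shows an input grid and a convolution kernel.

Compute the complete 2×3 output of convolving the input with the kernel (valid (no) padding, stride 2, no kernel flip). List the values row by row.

42 38 22
36 38 40

Output[0,0]: The receptive field on the input at this output position is [3 3 2 / 5 3 5 / 3 1 5]. Elementwise product with the kernel and sum: 3·2 + 2·2 + 5·1 + 3·3 + 5·1 + 3·3 + 1·-1 + 5·1.
Output[0,1]: The receptive field on the input at this output position is [2 2 0 / 5 4 0 / 5 1 3]. Elementwise product with the kernel and sum: 2·2 + 0·2 + 5·1 + 4·3 + 0·1 + 5·3 + 1·-1 + 3·1.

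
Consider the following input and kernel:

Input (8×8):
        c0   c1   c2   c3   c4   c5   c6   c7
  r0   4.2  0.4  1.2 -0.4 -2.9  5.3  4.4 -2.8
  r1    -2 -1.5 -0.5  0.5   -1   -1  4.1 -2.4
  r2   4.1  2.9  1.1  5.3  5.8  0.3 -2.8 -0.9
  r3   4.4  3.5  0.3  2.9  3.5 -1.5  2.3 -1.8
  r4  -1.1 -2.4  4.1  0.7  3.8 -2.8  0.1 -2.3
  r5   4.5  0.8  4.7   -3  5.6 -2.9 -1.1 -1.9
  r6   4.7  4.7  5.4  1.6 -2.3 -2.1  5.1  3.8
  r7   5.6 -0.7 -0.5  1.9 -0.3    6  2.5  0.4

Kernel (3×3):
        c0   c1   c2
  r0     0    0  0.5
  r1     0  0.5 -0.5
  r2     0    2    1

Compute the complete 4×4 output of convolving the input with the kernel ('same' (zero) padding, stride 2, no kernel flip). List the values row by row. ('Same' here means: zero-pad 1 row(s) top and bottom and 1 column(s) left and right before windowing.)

Output[0,0]: The receptive field on the zero-padded input at this output position is [0 0 0 / 0 4.2 0.4 / 0 -2 -1.5]. Elementwise product with the kernel and sum: 0·0.5 + 4.2·0.5 + 0.4·-0.5 + -2·2 + -1.5·1.
Output[0,1]: The receptive field on the zero-padded input at this output position is [0 0 0 / 0.4 1.2 -0.4 / -1.5 -0.5 0.5]. Elementwise product with the kernel and sum: 0·0.5 + 1.2·0.5 + -0.4·-0.5 + -0.5·2 + 0.5·1.

-3.6 0.3 -7.1 9.4
12.15 1.65 7.75 0.65
12.2 9.55 10.85 -3.8
10.9 1.3 3.85 5.1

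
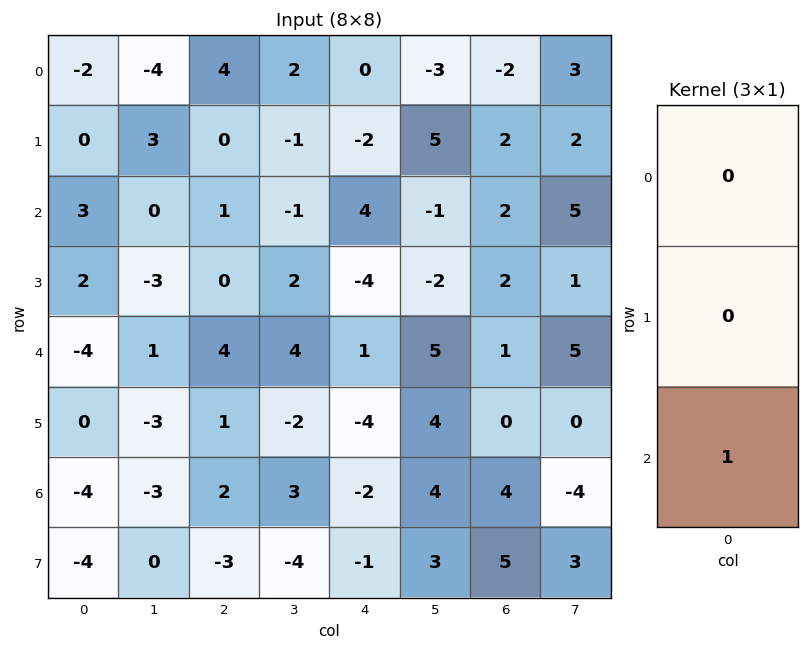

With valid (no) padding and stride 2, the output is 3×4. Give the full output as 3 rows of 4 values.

Output[0,0]: The receptive field on the input at this output position is [-2 / 0 / 3]. Elementwise product with the kernel and sum: 3·1.

3 1 4 2
-4 4 1 1
-4 2 -2 4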